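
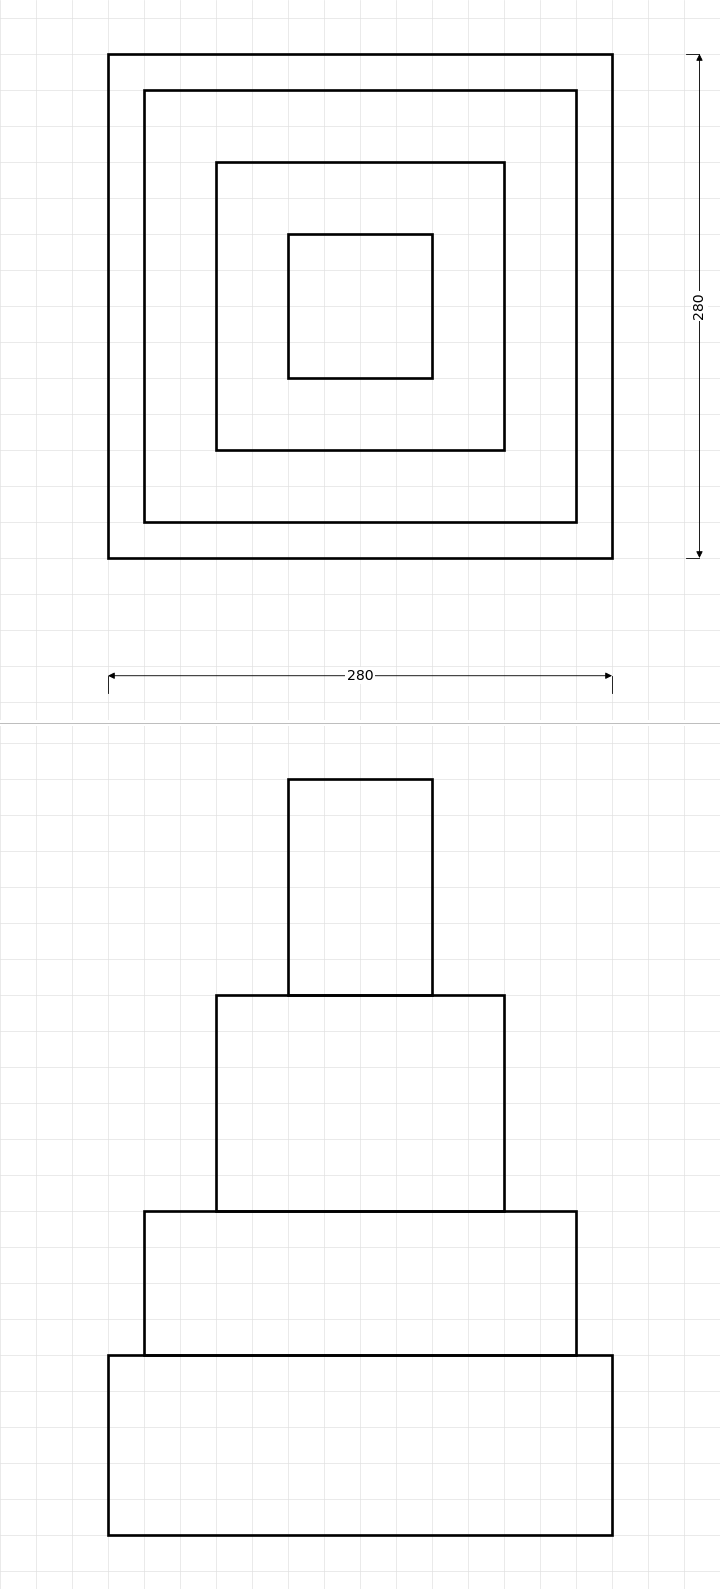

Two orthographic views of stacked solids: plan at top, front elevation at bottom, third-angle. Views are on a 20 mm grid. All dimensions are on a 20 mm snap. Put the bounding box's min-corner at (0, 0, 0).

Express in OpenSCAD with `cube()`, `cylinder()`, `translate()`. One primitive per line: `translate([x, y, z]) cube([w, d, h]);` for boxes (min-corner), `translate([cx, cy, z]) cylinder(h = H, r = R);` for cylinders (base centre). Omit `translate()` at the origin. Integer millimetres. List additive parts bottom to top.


cube([280, 280, 100]);
translate([20, 20, 100]) cube([240, 240, 80]);
translate([60, 60, 180]) cube([160, 160, 120]);
translate([100, 100, 300]) cube([80, 80, 120]);


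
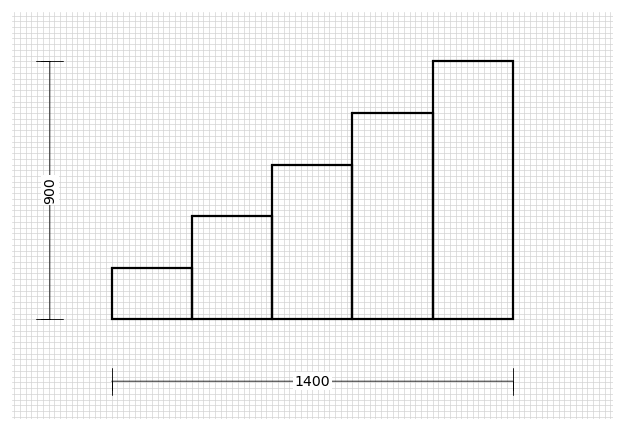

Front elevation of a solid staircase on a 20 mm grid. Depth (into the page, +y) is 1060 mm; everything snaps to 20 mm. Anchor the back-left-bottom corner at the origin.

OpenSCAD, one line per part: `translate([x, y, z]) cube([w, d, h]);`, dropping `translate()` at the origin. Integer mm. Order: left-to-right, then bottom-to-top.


cube([280, 1060, 180]);
translate([280, 0, 0]) cube([280, 1060, 360]);
translate([560, 0, 0]) cube([280, 1060, 540]);
translate([840, 0, 0]) cube([280, 1060, 720]);
translate([1120, 0, 0]) cube([280, 1060, 900]);


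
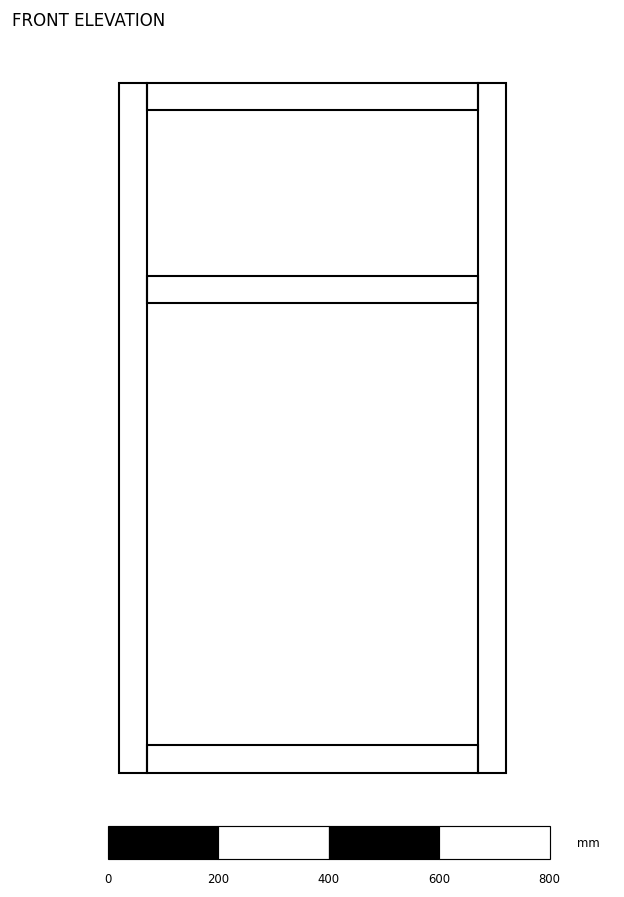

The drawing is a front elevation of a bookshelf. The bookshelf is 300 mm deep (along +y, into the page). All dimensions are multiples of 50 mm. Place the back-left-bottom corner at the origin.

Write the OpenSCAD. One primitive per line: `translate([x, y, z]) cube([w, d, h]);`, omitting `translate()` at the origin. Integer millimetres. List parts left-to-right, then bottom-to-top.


cube([50, 300, 1250]);
translate([50, 0, 0]) cube([600, 300, 50]);
translate([50, 0, 850]) cube([600, 300, 50]);
translate([50, 0, 1200]) cube([600, 300, 50]);
translate([650, 0, 0]) cube([50, 300, 1250]);


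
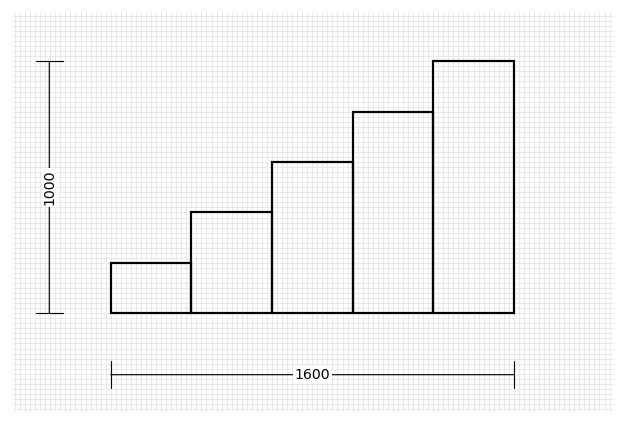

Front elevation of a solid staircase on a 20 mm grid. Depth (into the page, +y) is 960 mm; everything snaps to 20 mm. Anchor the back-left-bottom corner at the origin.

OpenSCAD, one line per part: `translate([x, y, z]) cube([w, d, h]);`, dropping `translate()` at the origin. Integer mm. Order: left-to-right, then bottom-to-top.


cube([320, 960, 200]);
translate([320, 0, 0]) cube([320, 960, 400]);
translate([640, 0, 0]) cube([320, 960, 600]);
translate([960, 0, 0]) cube([320, 960, 800]);
translate([1280, 0, 0]) cube([320, 960, 1000]);


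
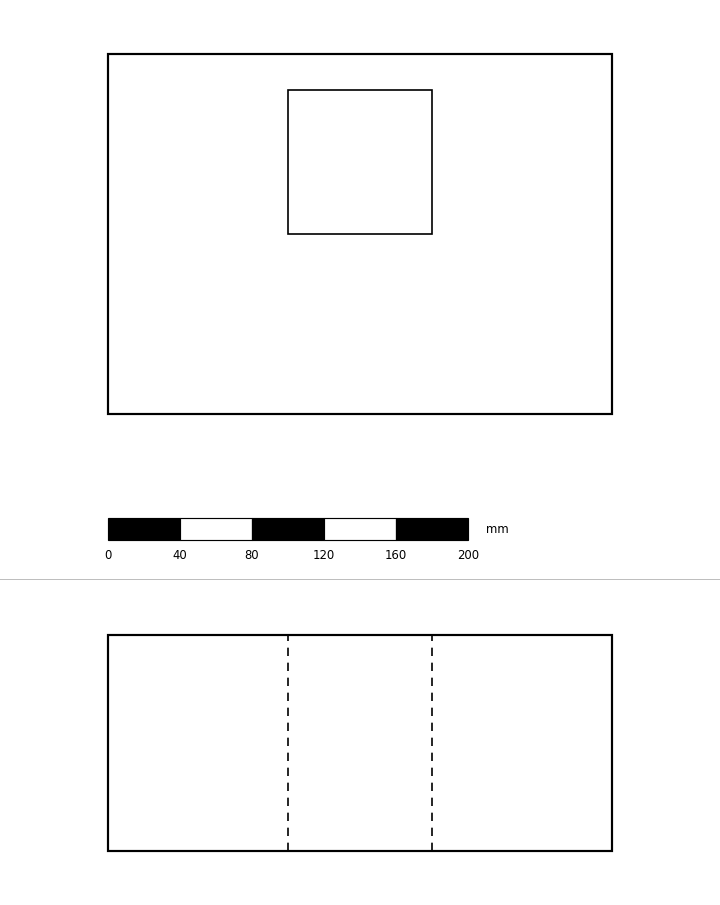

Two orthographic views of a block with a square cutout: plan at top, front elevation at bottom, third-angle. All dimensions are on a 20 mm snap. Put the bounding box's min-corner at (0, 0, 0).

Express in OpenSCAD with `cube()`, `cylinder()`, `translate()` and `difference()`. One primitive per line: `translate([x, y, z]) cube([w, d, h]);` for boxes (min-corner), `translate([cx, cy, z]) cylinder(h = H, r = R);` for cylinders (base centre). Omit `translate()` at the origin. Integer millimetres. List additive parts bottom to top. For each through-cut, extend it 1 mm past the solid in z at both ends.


difference() {
  cube([280, 200, 120]);
  translate([100, 100, -1]) cube([80, 80, 122]);
}


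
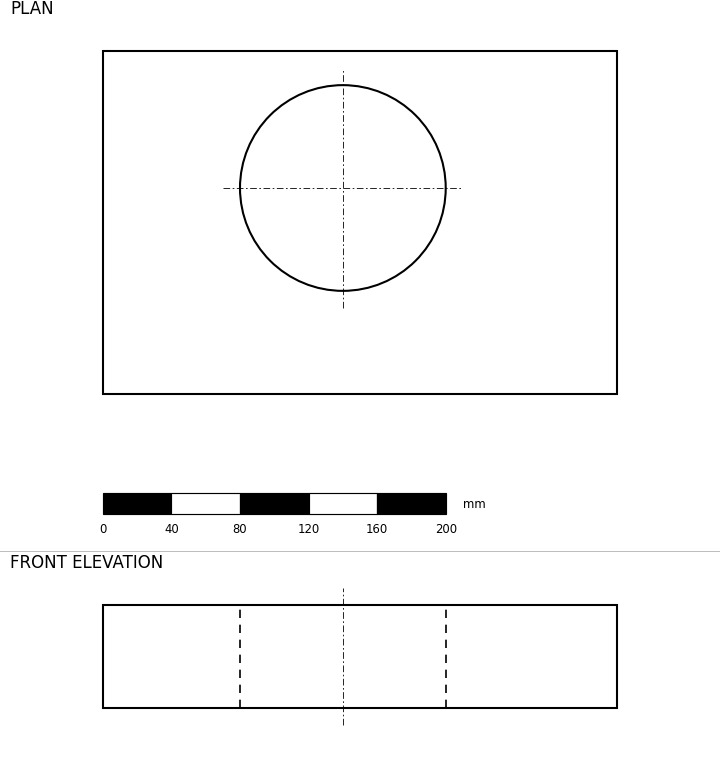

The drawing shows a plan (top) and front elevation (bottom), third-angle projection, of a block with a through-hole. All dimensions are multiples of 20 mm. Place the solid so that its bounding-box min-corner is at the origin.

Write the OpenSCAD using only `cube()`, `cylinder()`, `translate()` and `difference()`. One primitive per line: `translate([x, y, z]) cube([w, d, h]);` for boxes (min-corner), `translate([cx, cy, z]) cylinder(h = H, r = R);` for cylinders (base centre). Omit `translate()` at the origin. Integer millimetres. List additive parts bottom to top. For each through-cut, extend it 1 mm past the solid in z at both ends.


difference() {
  cube([300, 200, 60]);
  translate([140, 120, -1]) cylinder(h = 62, r = 60);
}


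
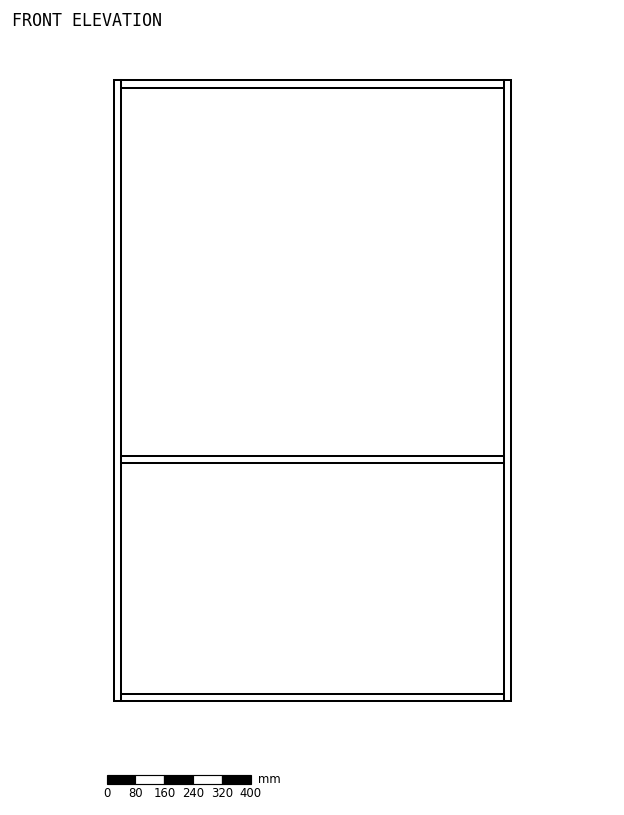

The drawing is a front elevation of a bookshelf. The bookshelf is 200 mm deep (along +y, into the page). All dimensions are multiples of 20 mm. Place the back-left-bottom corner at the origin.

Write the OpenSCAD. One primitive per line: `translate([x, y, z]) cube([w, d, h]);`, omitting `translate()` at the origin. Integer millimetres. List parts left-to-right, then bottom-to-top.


cube([20, 200, 1720]);
translate([20, 0, 0]) cube([1060, 200, 20]);
translate([20, 0, 660]) cube([1060, 200, 20]);
translate([20, 0, 1700]) cube([1060, 200, 20]);
translate([1080, 0, 0]) cube([20, 200, 1720]);


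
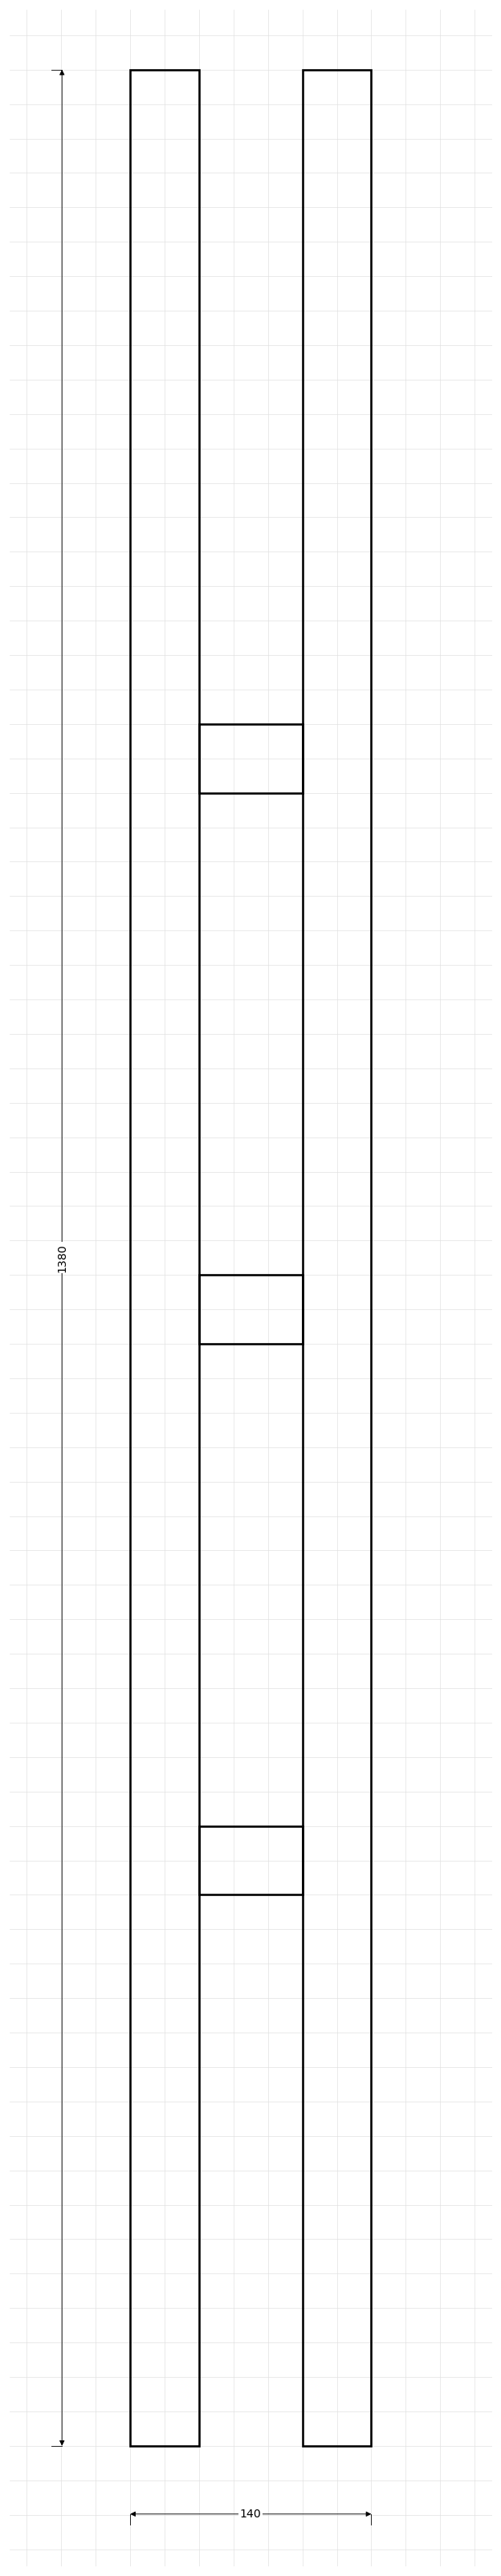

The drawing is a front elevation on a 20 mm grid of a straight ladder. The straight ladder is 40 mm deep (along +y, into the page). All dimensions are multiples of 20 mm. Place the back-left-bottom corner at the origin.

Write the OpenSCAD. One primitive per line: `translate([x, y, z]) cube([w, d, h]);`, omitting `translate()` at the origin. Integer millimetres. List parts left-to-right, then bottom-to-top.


cube([40, 40, 1380]);
translate([40, 0, 320]) cube([60, 40, 40]);
translate([40, 0, 640]) cube([60, 40, 40]);
translate([40, 0, 960]) cube([60, 40, 40]);
translate([100, 0, 0]) cube([40, 40, 1380]);


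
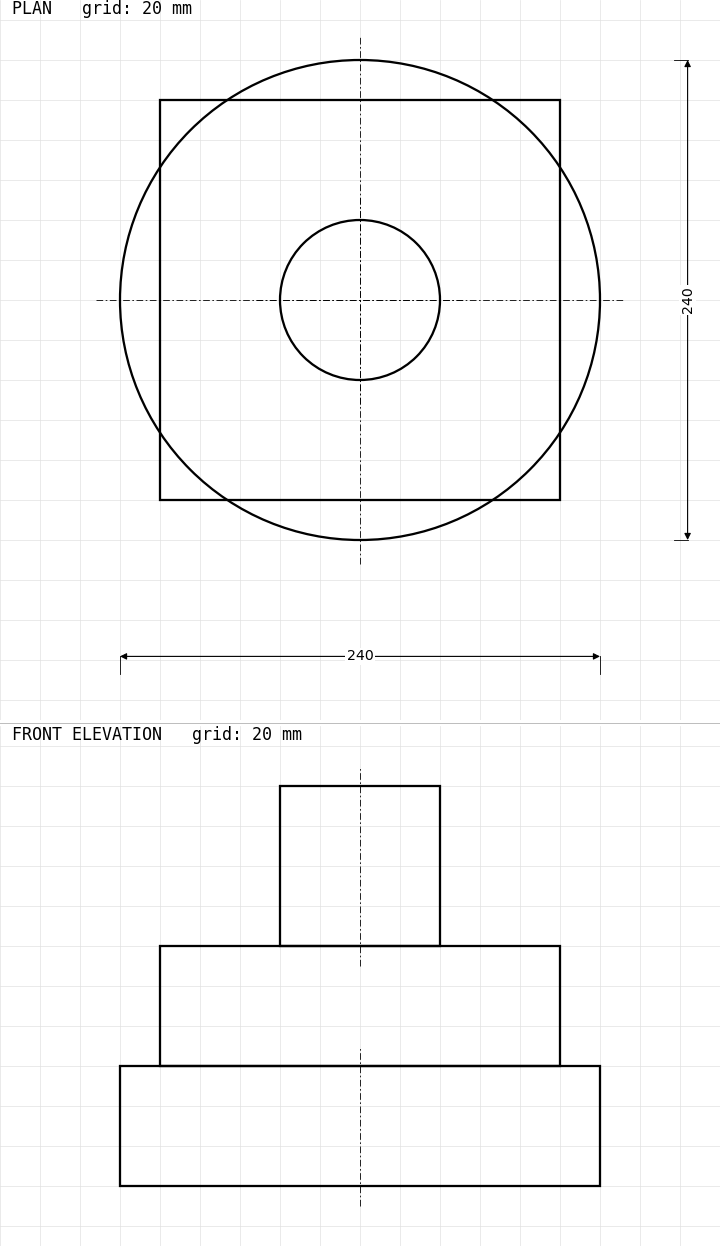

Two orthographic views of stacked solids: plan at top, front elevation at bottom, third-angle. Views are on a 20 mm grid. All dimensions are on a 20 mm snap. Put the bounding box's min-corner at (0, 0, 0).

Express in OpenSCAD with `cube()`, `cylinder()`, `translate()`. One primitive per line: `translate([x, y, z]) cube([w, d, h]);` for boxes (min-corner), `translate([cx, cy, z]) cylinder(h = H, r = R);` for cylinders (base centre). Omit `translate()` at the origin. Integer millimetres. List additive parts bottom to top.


translate([120, 120, 0]) cylinder(h = 60, r = 120);
translate([20, 20, 60]) cube([200, 200, 60]);
translate([120, 120, 120]) cylinder(h = 80, r = 40);


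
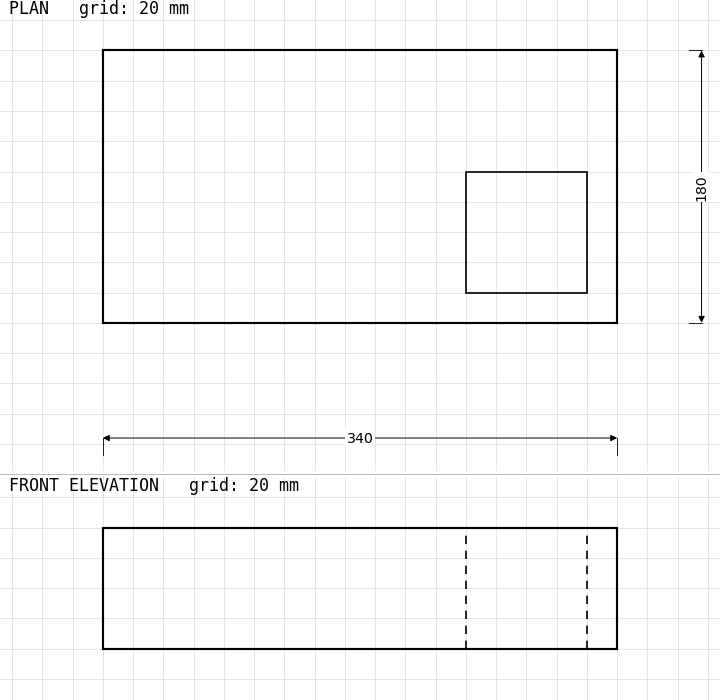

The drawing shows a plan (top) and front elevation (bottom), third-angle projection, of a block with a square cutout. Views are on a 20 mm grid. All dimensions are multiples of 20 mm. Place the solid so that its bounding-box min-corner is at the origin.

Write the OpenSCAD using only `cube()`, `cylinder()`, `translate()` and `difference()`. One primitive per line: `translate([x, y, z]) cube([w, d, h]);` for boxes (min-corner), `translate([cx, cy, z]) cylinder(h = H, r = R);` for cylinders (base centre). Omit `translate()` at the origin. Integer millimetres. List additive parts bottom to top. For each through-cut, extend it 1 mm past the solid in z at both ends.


difference() {
  cube([340, 180, 80]);
  translate([240, 20, -1]) cube([80, 80, 82]);
}


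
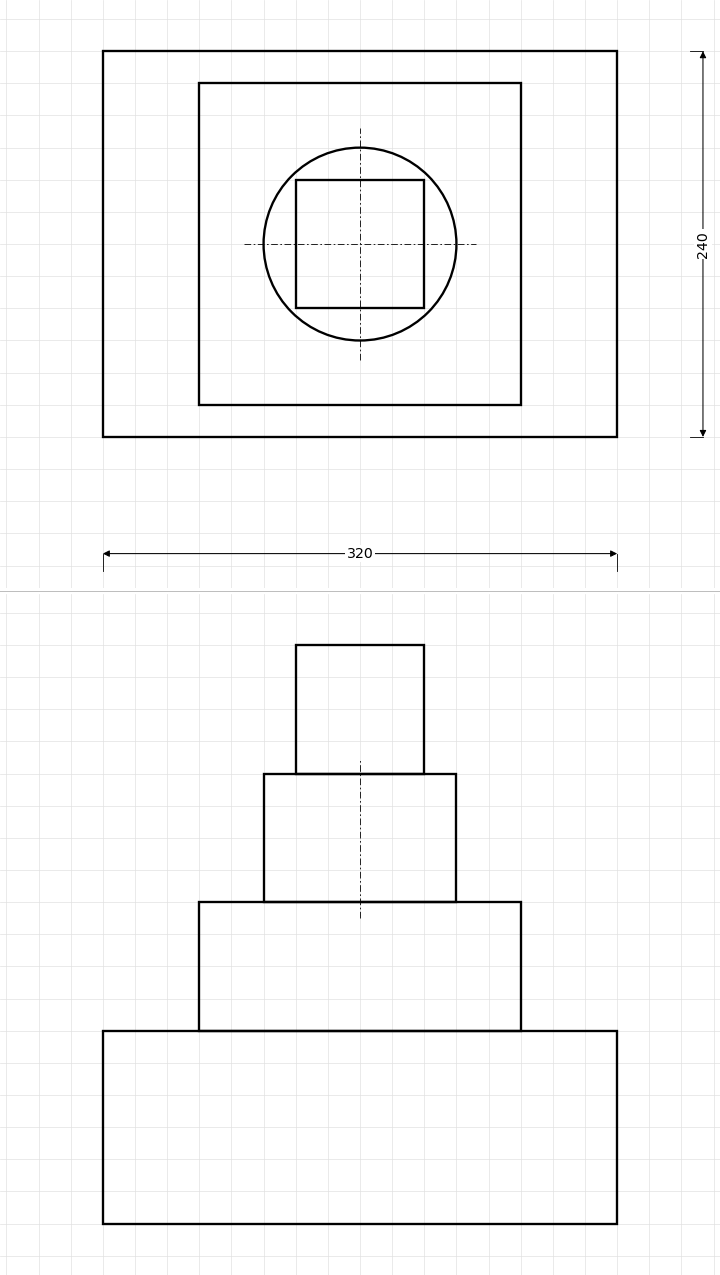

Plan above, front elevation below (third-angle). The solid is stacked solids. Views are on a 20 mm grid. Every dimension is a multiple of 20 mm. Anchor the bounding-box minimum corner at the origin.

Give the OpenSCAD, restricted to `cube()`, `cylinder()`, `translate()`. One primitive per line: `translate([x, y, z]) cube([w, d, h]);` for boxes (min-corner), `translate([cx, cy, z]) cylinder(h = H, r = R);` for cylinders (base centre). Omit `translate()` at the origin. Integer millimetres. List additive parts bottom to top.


cube([320, 240, 120]);
translate([60, 20, 120]) cube([200, 200, 80]);
translate([160, 120, 200]) cylinder(h = 80, r = 60);
translate([120, 80, 280]) cube([80, 80, 80]);


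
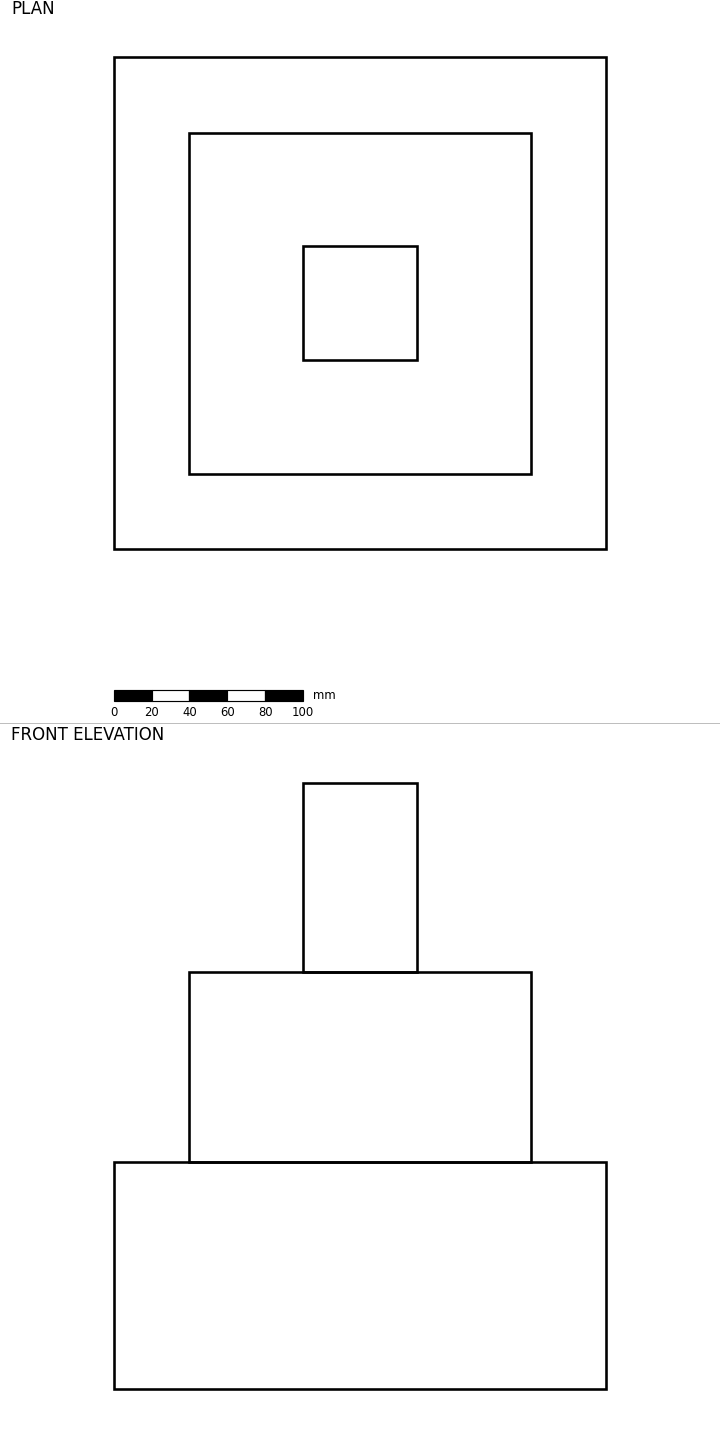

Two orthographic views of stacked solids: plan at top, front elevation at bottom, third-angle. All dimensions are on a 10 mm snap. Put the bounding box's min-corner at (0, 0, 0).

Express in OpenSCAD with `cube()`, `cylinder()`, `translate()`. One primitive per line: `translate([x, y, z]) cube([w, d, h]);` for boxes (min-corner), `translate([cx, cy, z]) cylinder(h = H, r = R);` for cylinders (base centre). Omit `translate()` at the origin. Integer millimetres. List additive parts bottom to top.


cube([260, 260, 120]);
translate([40, 40, 120]) cube([180, 180, 100]);
translate([100, 100, 220]) cube([60, 60, 100]);


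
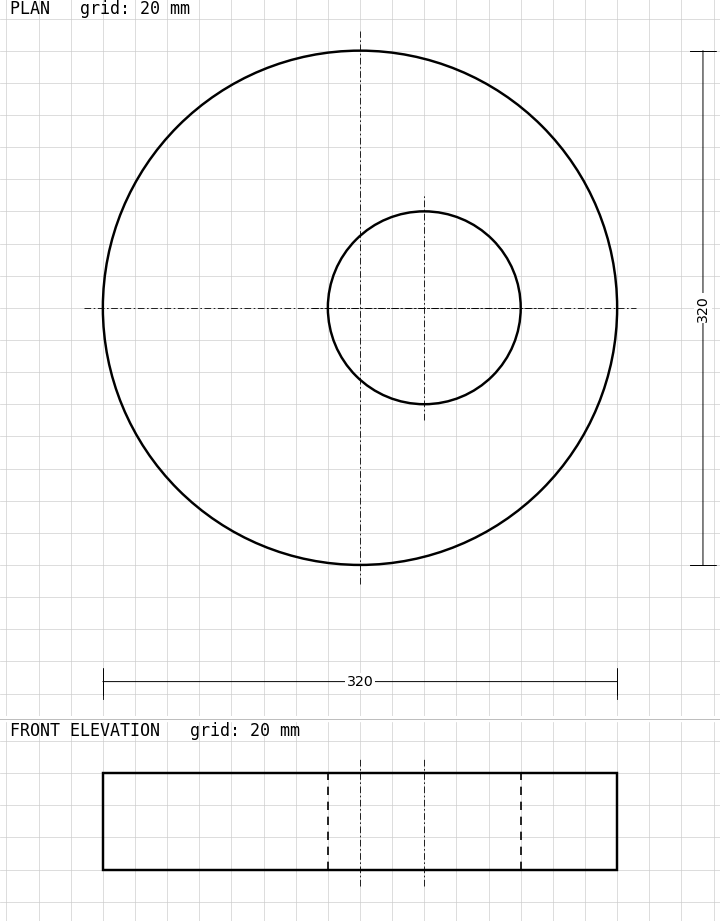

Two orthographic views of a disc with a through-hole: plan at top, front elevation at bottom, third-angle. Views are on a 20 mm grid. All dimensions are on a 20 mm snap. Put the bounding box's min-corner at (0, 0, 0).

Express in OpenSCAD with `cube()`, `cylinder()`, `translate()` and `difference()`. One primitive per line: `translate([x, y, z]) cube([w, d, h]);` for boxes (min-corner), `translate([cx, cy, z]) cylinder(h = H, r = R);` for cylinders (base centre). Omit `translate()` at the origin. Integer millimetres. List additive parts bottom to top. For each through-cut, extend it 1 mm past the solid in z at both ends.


difference() {
  translate([160, 160, 0]) cylinder(h = 60, r = 160);
  translate([200, 160, -1]) cylinder(h = 62, r = 60);
}


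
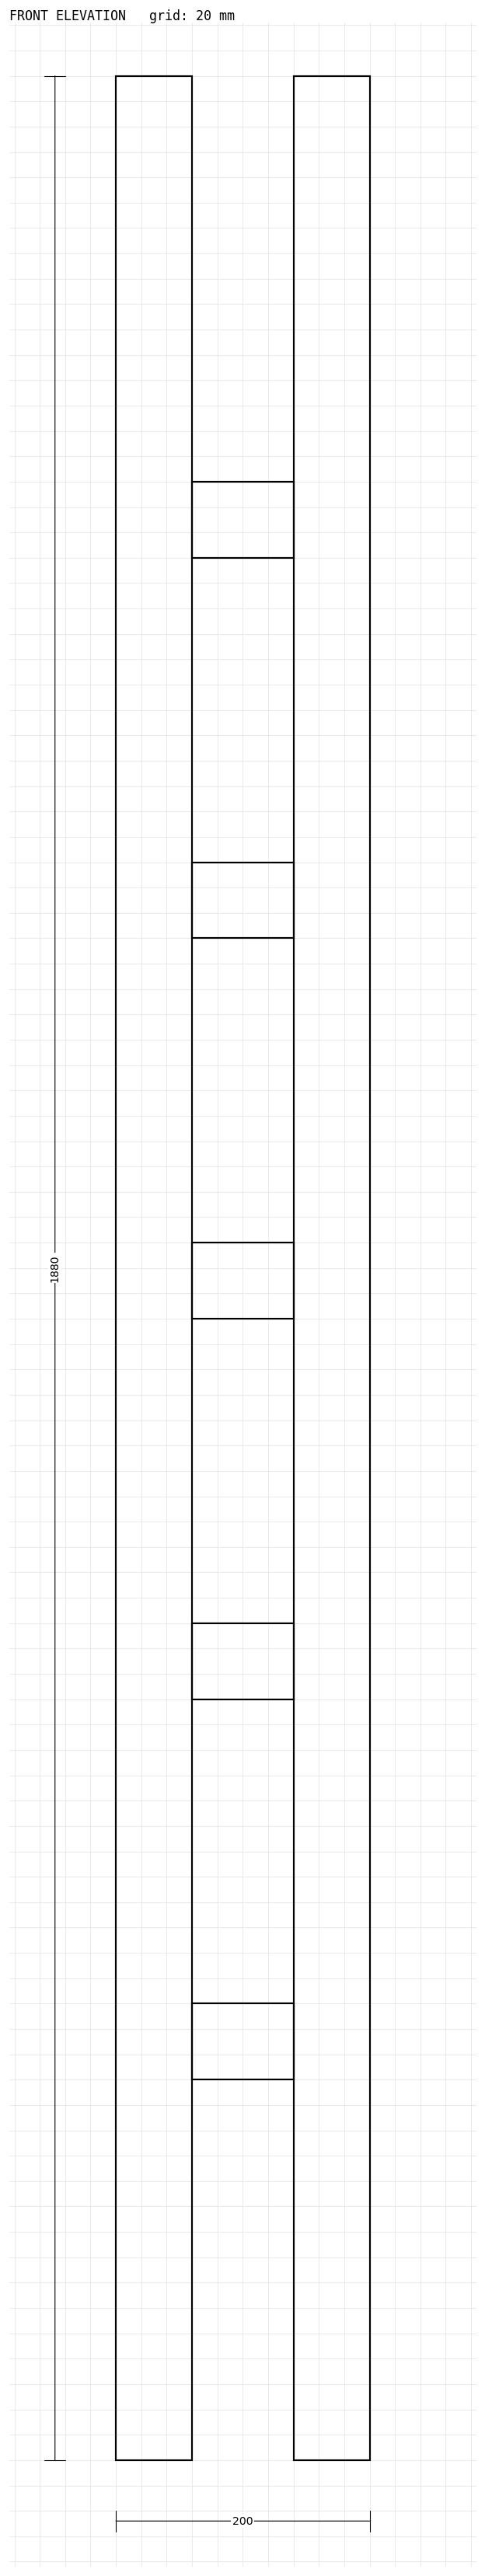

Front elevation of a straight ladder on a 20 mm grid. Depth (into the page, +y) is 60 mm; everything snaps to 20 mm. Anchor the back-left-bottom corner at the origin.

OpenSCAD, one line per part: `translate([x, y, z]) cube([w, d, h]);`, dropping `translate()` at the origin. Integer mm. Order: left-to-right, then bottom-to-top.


cube([60, 60, 1880]);
translate([60, 0, 300]) cube([80, 60, 60]);
translate([60, 0, 600]) cube([80, 60, 60]);
translate([60, 0, 900]) cube([80, 60, 60]);
translate([60, 0, 1200]) cube([80, 60, 60]);
translate([60, 0, 1500]) cube([80, 60, 60]);
translate([140, 0, 0]) cube([60, 60, 1880]);


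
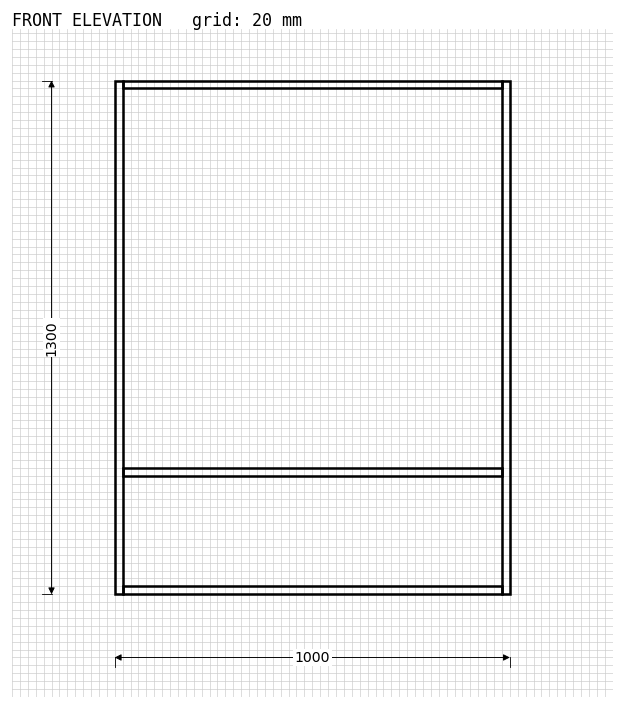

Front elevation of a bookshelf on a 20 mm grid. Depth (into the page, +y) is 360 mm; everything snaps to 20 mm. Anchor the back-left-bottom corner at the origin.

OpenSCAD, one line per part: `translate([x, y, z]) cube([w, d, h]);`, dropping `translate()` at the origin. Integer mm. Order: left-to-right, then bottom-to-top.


cube([20, 360, 1300]);
translate([20, 0, 0]) cube([960, 360, 20]);
translate([20, 0, 300]) cube([960, 360, 20]);
translate([20, 0, 1280]) cube([960, 360, 20]);
translate([980, 0, 0]) cube([20, 360, 1300]);


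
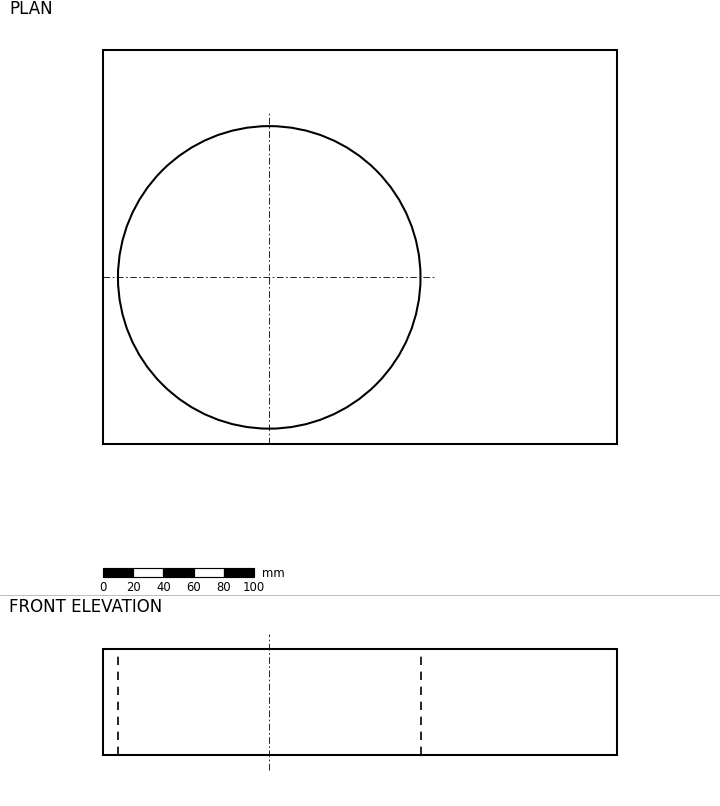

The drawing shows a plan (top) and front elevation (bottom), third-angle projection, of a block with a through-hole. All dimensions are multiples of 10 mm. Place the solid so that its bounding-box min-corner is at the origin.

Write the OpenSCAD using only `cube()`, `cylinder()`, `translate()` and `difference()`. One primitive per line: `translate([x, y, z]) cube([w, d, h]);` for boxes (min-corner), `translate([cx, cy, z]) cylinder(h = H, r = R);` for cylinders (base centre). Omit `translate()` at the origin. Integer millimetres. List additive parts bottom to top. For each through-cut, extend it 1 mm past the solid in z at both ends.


difference() {
  cube([340, 260, 70]);
  translate([110, 110, -1]) cylinder(h = 72, r = 100);
}


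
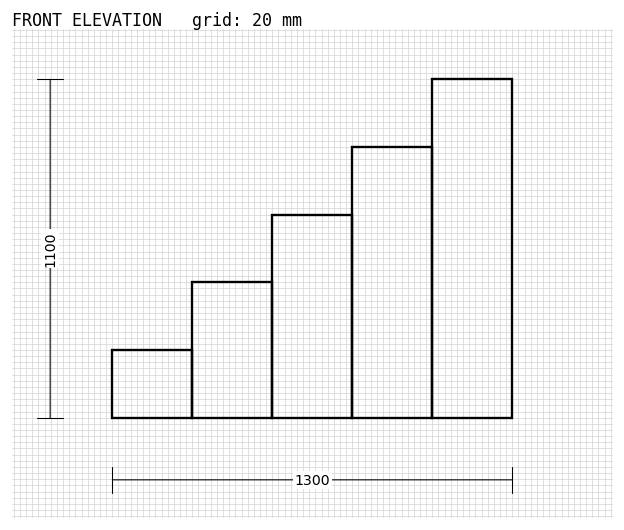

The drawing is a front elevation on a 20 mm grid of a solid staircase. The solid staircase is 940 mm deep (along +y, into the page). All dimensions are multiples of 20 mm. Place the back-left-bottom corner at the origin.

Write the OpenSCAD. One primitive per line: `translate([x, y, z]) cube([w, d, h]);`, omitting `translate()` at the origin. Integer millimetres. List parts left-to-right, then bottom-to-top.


cube([260, 940, 220]);
translate([260, 0, 0]) cube([260, 940, 440]);
translate([520, 0, 0]) cube([260, 940, 660]);
translate([780, 0, 0]) cube([260, 940, 880]);
translate([1040, 0, 0]) cube([260, 940, 1100]);


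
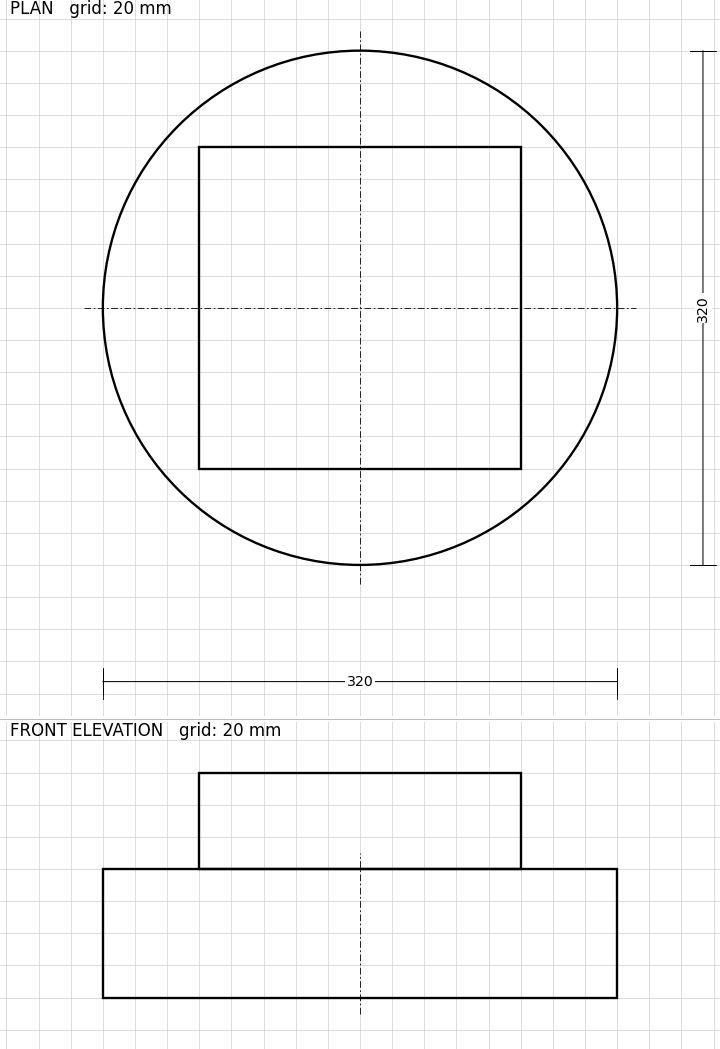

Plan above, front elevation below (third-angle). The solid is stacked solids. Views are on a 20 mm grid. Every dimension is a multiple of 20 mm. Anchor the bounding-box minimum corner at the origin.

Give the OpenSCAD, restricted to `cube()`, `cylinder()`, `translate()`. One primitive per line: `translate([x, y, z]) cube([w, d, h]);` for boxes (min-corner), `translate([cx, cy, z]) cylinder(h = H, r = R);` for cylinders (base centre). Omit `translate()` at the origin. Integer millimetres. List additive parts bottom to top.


translate([160, 160, 0]) cylinder(h = 80, r = 160);
translate([60, 60, 80]) cube([200, 200, 60]);


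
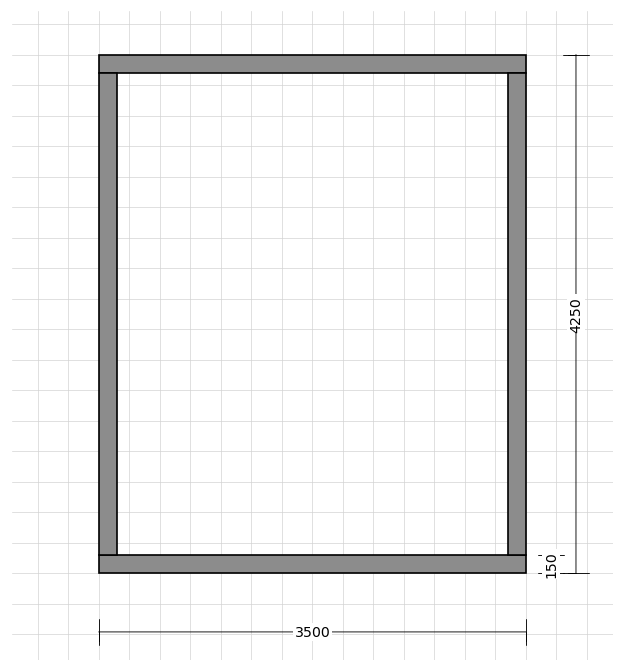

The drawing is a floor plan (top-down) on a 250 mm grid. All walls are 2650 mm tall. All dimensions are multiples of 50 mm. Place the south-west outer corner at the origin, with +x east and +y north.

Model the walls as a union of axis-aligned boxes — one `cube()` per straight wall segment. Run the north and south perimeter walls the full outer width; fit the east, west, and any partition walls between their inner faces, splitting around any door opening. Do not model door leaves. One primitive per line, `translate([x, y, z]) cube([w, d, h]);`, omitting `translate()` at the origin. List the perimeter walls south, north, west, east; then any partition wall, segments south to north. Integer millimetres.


cube([3500, 150, 2650]);
translate([0, 4100, 0]) cube([3500, 150, 2650]);
translate([0, 150, 0]) cube([150, 3950, 2650]);
translate([3350, 150, 0]) cube([150, 3950, 2650]);


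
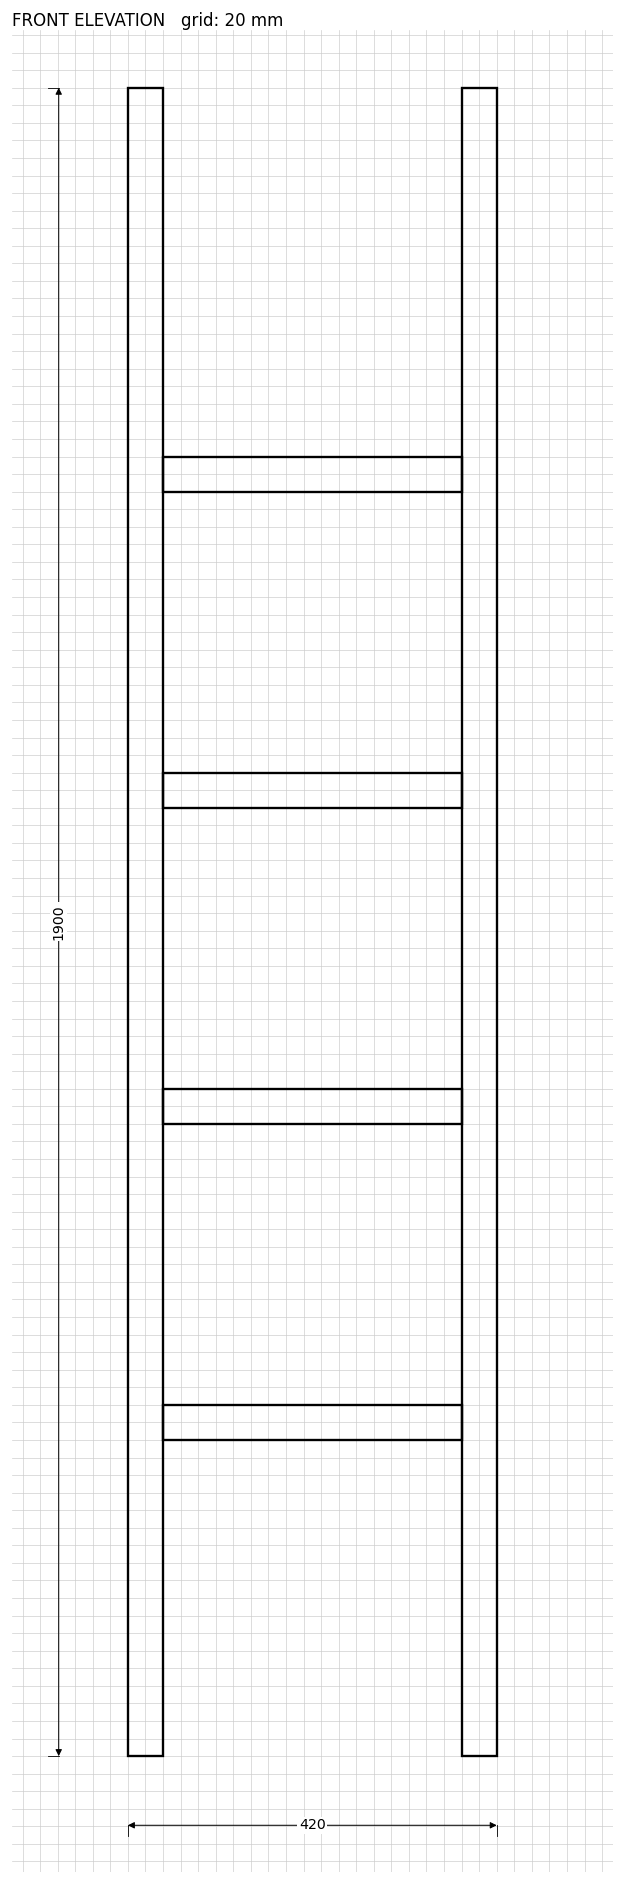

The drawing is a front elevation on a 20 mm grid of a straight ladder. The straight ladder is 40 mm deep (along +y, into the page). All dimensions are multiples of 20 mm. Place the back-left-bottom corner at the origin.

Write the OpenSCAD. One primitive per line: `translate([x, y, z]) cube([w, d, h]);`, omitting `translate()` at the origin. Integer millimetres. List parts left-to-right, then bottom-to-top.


cube([40, 40, 1900]);
translate([40, 0, 360]) cube([340, 40, 40]);
translate([40, 0, 720]) cube([340, 40, 40]);
translate([40, 0, 1080]) cube([340, 40, 40]);
translate([40, 0, 1440]) cube([340, 40, 40]);
translate([380, 0, 0]) cube([40, 40, 1900]);


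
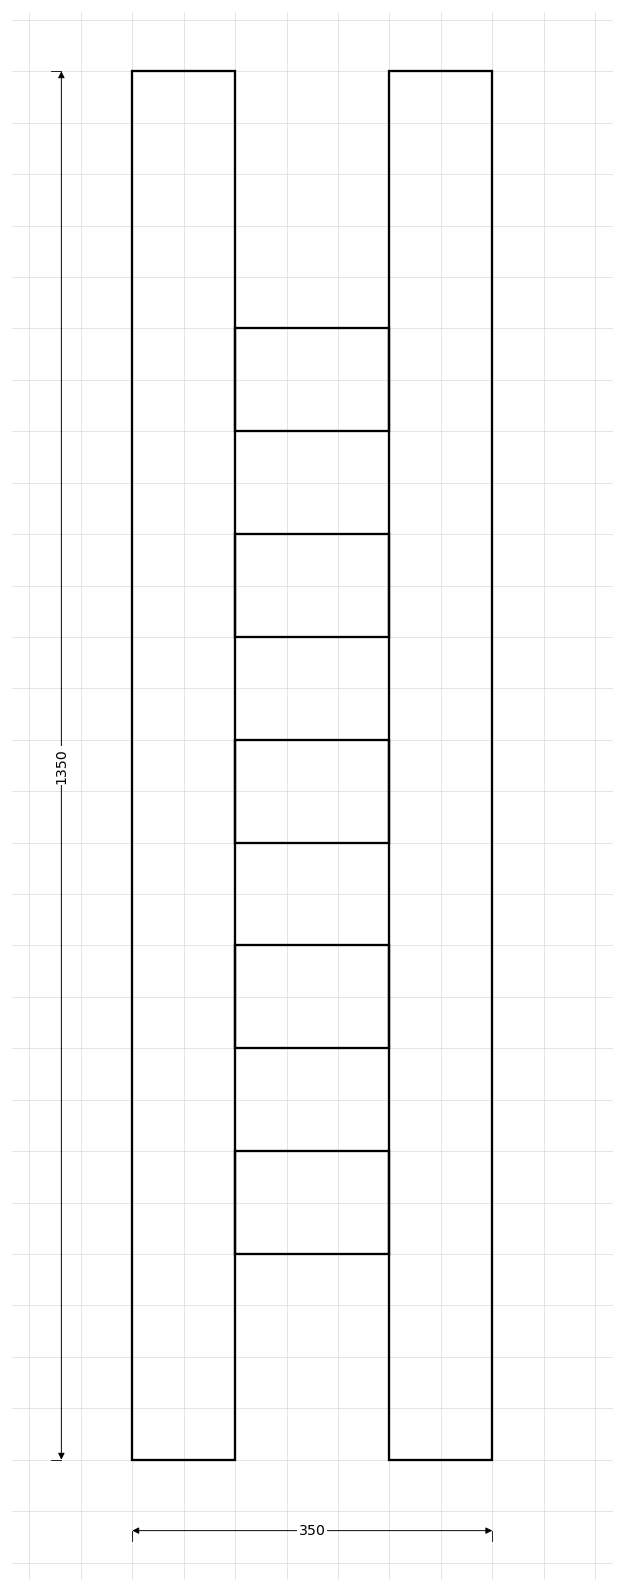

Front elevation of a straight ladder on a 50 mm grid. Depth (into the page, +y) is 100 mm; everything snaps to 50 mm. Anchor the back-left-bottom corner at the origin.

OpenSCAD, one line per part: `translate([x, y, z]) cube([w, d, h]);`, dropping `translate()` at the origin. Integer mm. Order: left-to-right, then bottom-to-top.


cube([100, 100, 1350]);
translate([100, 0, 200]) cube([150, 100, 100]);
translate([100, 0, 400]) cube([150, 100, 100]);
translate([100, 0, 600]) cube([150, 100, 100]);
translate([100, 0, 800]) cube([150, 100, 100]);
translate([100, 0, 1000]) cube([150, 100, 100]);
translate([250, 0, 0]) cube([100, 100, 1350]);


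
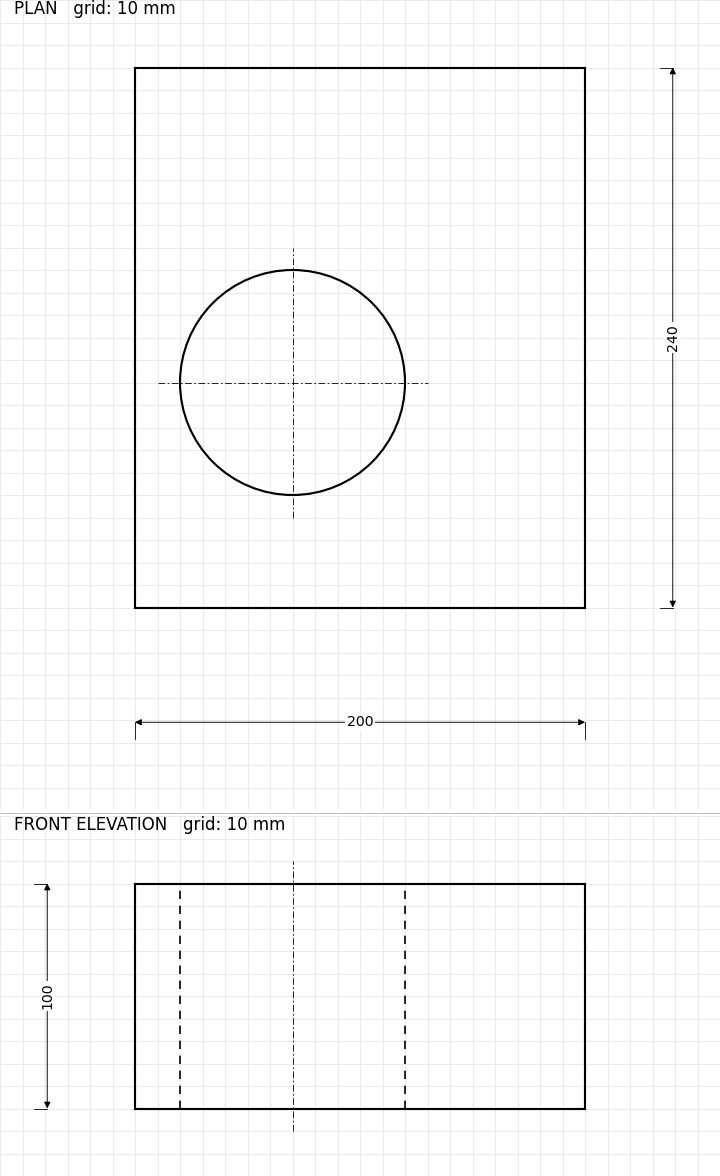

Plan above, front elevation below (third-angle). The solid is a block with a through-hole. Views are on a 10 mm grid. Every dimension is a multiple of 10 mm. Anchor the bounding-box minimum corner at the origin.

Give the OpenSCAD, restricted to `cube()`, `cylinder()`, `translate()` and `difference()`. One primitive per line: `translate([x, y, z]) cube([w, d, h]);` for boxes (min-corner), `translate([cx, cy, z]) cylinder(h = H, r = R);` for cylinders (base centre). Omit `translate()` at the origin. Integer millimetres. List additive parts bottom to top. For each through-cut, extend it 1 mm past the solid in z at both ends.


difference() {
  cube([200, 240, 100]);
  translate([70, 100, -1]) cylinder(h = 102, r = 50);
}


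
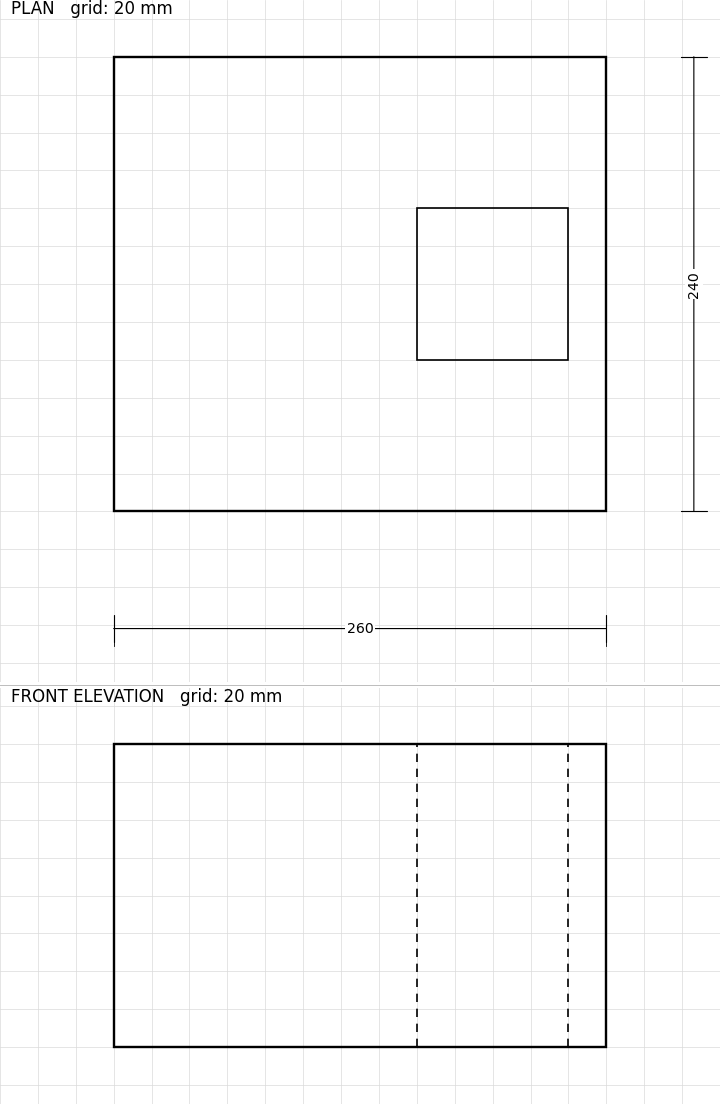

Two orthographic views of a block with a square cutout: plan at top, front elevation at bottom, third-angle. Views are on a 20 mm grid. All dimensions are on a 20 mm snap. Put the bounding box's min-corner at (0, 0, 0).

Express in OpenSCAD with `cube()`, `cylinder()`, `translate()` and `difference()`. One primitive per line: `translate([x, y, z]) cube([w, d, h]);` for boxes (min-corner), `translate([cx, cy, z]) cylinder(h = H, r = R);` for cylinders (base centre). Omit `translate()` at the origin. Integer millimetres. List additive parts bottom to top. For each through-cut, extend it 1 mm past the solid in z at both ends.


difference() {
  cube([260, 240, 160]);
  translate([160, 80, -1]) cube([80, 80, 162]);
}


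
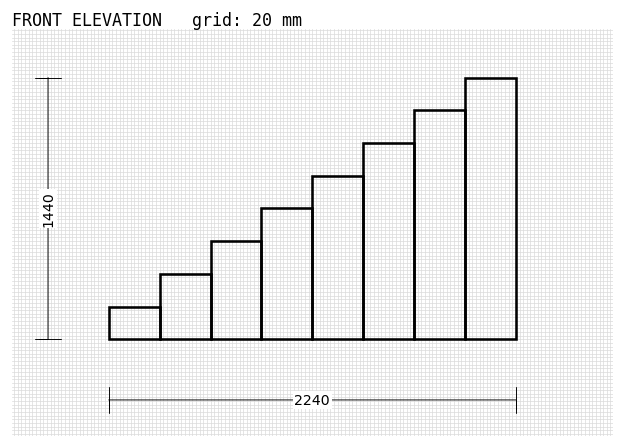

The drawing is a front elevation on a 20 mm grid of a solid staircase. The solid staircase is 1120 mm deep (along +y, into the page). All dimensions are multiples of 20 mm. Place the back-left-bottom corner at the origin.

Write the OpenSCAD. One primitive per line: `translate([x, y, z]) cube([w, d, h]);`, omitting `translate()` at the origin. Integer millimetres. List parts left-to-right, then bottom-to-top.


cube([280, 1120, 180]);
translate([280, 0, 0]) cube([280, 1120, 360]);
translate([560, 0, 0]) cube([280, 1120, 540]);
translate([840, 0, 0]) cube([280, 1120, 720]);
translate([1120, 0, 0]) cube([280, 1120, 900]);
translate([1400, 0, 0]) cube([280, 1120, 1080]);
translate([1680, 0, 0]) cube([280, 1120, 1260]);
translate([1960, 0, 0]) cube([280, 1120, 1440]);


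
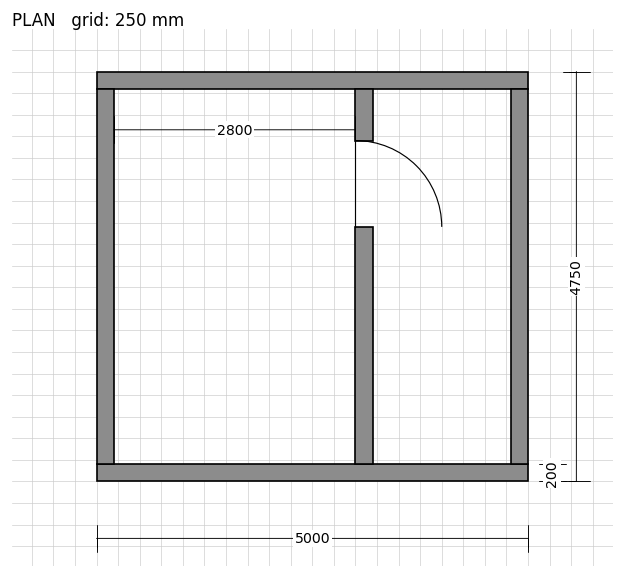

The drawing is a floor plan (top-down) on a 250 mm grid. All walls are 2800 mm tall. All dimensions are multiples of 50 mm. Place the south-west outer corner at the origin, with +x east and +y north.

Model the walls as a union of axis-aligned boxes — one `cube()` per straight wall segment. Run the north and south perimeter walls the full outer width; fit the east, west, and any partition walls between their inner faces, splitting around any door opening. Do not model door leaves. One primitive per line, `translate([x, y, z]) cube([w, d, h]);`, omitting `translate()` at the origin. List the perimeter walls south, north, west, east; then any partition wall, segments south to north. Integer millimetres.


cube([5000, 200, 2800]);
translate([0, 4550, 0]) cube([5000, 200, 2800]);
translate([0, 200, 0]) cube([200, 4350, 2800]);
translate([4800, 200, 0]) cube([200, 4350, 2800]);
translate([3000, 200, 0]) cube([200, 2750, 2800]);
translate([3000, 3950, 0]) cube([200, 600, 2800]);


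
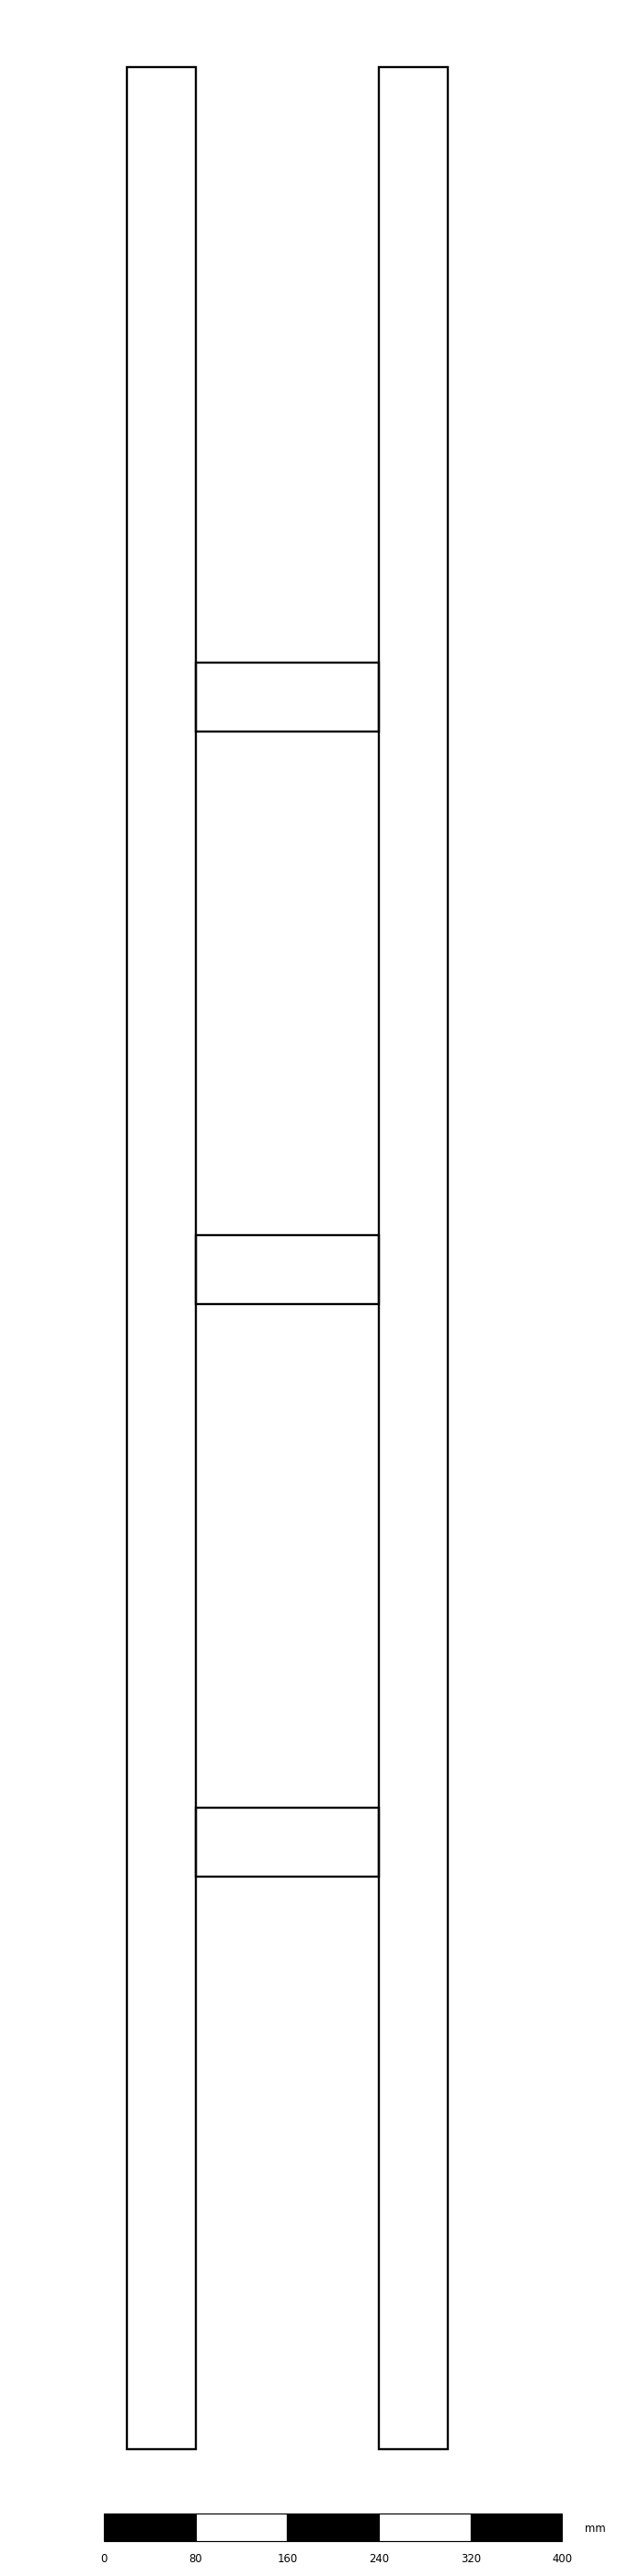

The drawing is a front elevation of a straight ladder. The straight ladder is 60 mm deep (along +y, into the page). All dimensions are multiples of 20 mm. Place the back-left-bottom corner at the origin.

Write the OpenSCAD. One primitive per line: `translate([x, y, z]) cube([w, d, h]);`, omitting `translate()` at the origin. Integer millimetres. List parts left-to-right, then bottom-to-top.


cube([60, 60, 2080]);
translate([60, 0, 500]) cube([160, 60, 60]);
translate([60, 0, 1000]) cube([160, 60, 60]);
translate([60, 0, 1500]) cube([160, 60, 60]);
translate([220, 0, 0]) cube([60, 60, 2080]);


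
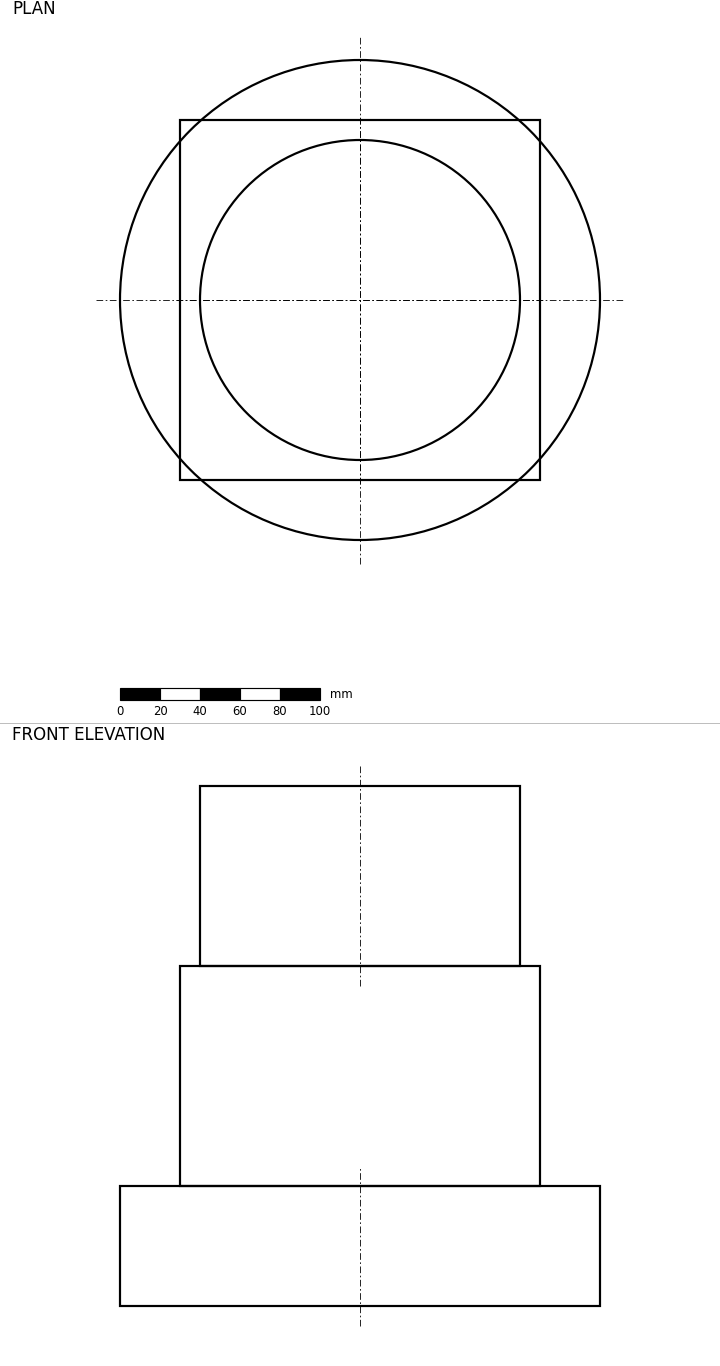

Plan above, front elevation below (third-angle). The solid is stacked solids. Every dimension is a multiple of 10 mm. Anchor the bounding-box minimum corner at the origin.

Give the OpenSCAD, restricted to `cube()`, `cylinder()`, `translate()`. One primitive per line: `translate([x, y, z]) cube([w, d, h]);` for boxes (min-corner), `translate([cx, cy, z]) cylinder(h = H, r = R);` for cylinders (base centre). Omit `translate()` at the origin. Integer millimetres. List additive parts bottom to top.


translate([120, 120, 0]) cylinder(h = 60, r = 120);
translate([30, 30, 60]) cube([180, 180, 110]);
translate([120, 120, 170]) cylinder(h = 90, r = 80);


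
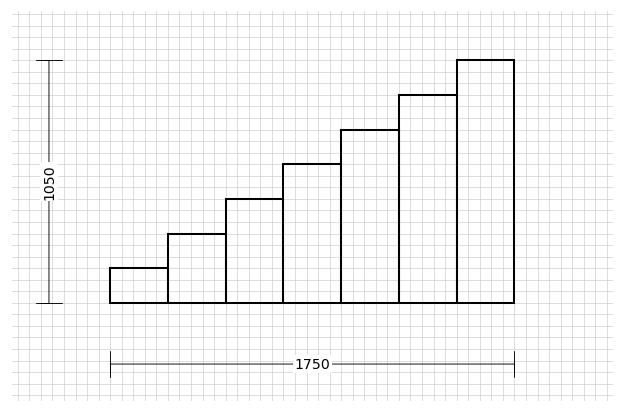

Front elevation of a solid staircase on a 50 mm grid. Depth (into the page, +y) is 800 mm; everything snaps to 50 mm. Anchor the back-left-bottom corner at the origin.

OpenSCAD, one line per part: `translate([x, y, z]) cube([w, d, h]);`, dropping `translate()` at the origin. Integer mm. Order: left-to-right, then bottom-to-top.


cube([250, 800, 150]);
translate([250, 0, 0]) cube([250, 800, 300]);
translate([500, 0, 0]) cube([250, 800, 450]);
translate([750, 0, 0]) cube([250, 800, 600]);
translate([1000, 0, 0]) cube([250, 800, 750]);
translate([1250, 0, 0]) cube([250, 800, 900]);
translate([1500, 0, 0]) cube([250, 800, 1050]);


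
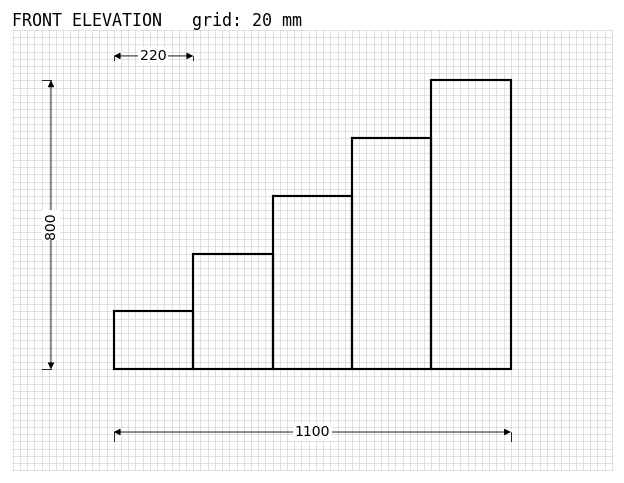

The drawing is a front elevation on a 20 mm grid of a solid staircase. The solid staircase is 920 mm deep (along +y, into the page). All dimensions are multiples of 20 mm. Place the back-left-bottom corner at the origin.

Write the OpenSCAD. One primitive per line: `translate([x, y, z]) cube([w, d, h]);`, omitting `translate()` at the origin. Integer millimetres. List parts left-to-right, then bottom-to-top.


cube([220, 920, 160]);
translate([220, 0, 0]) cube([220, 920, 320]);
translate([440, 0, 0]) cube([220, 920, 480]);
translate([660, 0, 0]) cube([220, 920, 640]);
translate([880, 0, 0]) cube([220, 920, 800]);


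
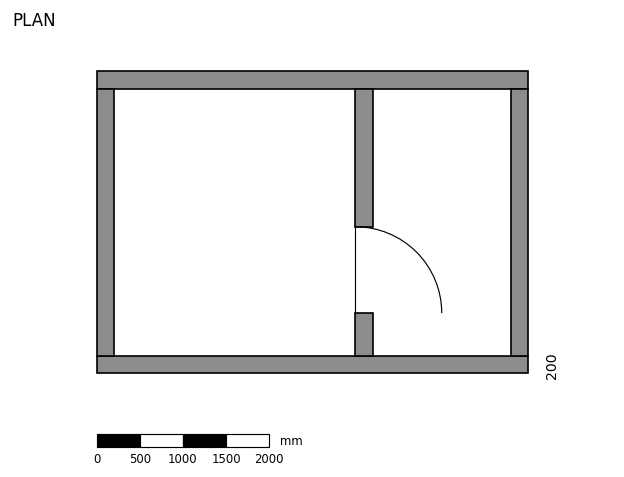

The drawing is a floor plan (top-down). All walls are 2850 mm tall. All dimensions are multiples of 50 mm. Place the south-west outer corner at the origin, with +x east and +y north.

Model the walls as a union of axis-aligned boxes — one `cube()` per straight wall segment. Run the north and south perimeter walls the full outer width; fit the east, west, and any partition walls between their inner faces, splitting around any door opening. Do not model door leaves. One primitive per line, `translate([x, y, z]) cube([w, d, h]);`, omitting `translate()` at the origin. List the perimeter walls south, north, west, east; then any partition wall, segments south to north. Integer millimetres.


cube([5000, 200, 2850]);
translate([0, 3300, 0]) cube([5000, 200, 2850]);
translate([0, 200, 0]) cube([200, 3100, 2850]);
translate([4800, 200, 0]) cube([200, 3100, 2850]);
translate([3000, 200, 0]) cube([200, 500, 2850]);
translate([3000, 1700, 0]) cube([200, 1600, 2850]);


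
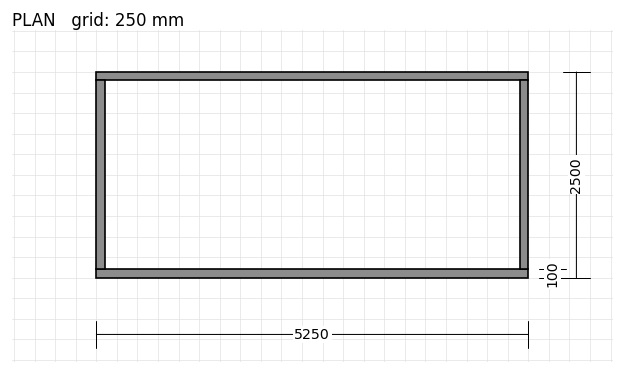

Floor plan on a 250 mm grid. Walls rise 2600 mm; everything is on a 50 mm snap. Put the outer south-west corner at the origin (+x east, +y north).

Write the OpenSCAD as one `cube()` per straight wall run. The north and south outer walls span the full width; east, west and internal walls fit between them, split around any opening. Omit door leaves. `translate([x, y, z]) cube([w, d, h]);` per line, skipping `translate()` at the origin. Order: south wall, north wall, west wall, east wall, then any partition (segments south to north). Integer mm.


cube([5250, 100, 2600]);
translate([0, 2400, 0]) cube([5250, 100, 2600]);
translate([0, 100, 0]) cube([100, 2300, 2600]);
translate([5150, 100, 0]) cube([100, 2300, 2600]);


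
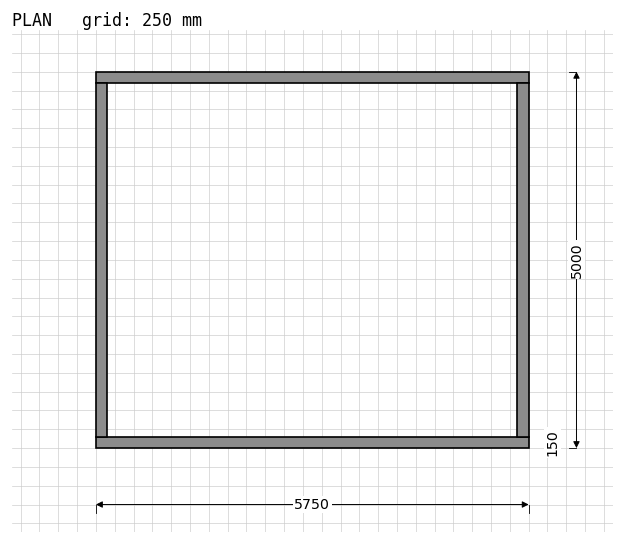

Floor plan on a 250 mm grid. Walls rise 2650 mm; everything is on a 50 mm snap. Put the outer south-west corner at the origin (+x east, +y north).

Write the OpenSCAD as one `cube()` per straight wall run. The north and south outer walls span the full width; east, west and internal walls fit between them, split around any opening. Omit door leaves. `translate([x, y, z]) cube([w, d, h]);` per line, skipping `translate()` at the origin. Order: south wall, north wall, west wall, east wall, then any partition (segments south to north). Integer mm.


cube([5750, 150, 2650]);
translate([0, 4850, 0]) cube([5750, 150, 2650]);
translate([0, 150, 0]) cube([150, 4700, 2650]);
translate([5600, 150, 0]) cube([150, 4700, 2650]);


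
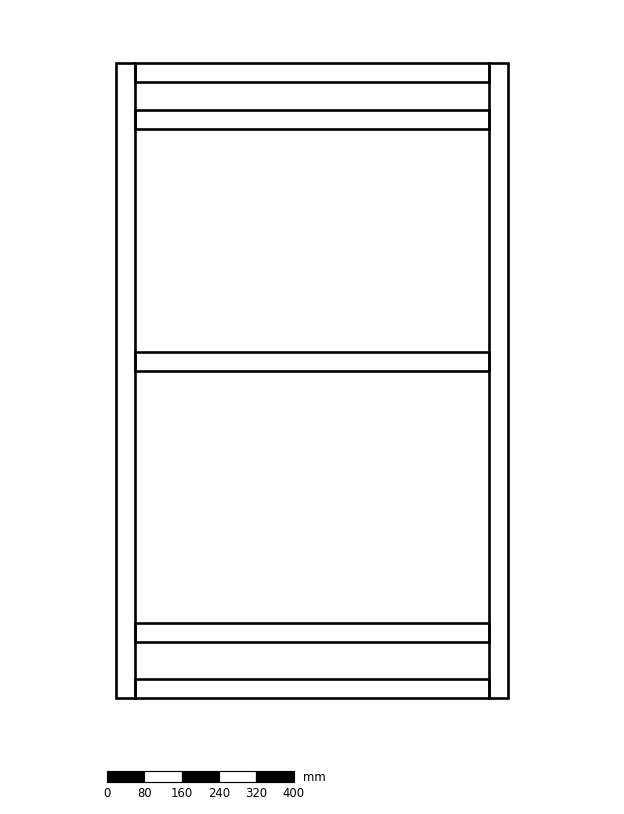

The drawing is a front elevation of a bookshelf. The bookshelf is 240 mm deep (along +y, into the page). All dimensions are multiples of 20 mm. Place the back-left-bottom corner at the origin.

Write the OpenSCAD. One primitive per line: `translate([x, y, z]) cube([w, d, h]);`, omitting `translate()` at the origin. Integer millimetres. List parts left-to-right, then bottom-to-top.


cube([40, 240, 1360]);
translate([40, 0, 0]) cube([760, 240, 40]);
translate([40, 0, 120]) cube([760, 240, 40]);
translate([40, 0, 700]) cube([760, 240, 40]);
translate([40, 0, 1220]) cube([760, 240, 40]);
translate([40, 0, 1320]) cube([760, 240, 40]);
translate([800, 0, 0]) cube([40, 240, 1360]);


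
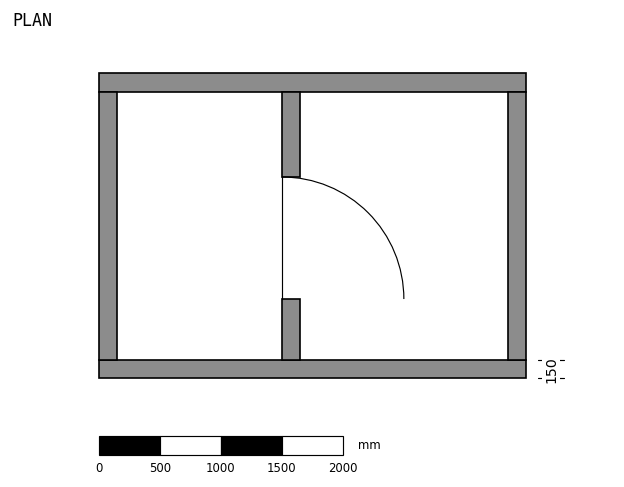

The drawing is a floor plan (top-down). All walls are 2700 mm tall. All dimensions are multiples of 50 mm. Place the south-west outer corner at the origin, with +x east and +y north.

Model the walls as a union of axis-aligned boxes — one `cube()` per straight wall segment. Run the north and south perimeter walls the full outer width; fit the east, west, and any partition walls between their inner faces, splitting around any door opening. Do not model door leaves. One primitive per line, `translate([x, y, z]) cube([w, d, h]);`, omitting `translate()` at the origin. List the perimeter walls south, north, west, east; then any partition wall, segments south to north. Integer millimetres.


cube([3500, 150, 2700]);
translate([0, 2350, 0]) cube([3500, 150, 2700]);
translate([0, 150, 0]) cube([150, 2200, 2700]);
translate([3350, 150, 0]) cube([150, 2200, 2700]);
translate([1500, 150, 0]) cube([150, 500, 2700]);
translate([1500, 1650, 0]) cube([150, 700, 2700]);
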